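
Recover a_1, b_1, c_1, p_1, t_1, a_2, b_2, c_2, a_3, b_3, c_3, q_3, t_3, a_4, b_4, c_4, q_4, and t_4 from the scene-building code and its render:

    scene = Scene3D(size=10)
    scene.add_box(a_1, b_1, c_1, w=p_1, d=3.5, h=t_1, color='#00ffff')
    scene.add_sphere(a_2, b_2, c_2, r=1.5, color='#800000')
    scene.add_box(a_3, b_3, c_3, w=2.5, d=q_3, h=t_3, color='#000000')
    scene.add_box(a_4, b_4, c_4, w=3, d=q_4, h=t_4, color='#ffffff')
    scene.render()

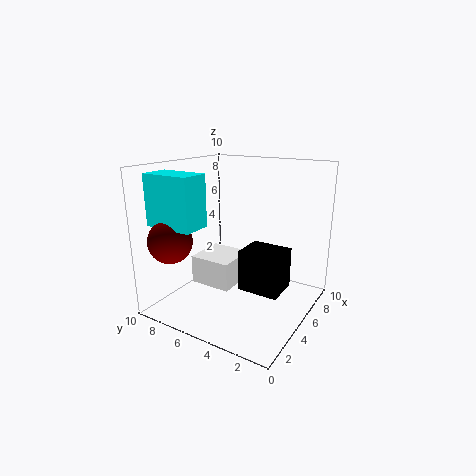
a_1 = 1.5, b_1 = 6.5, c_1 = 6, p_1 = 2, t_1 = 3.5, a_2 = 2, b_2 = 8.5, c_2 = 5, a_3 = 5, b_3 = 2, c_3 = 1, q_3 = 3, t_3 = 3, a_4 = 3.5, b_4 = 5, c_4 = 1.5, q_4 = 3, t_4 = 2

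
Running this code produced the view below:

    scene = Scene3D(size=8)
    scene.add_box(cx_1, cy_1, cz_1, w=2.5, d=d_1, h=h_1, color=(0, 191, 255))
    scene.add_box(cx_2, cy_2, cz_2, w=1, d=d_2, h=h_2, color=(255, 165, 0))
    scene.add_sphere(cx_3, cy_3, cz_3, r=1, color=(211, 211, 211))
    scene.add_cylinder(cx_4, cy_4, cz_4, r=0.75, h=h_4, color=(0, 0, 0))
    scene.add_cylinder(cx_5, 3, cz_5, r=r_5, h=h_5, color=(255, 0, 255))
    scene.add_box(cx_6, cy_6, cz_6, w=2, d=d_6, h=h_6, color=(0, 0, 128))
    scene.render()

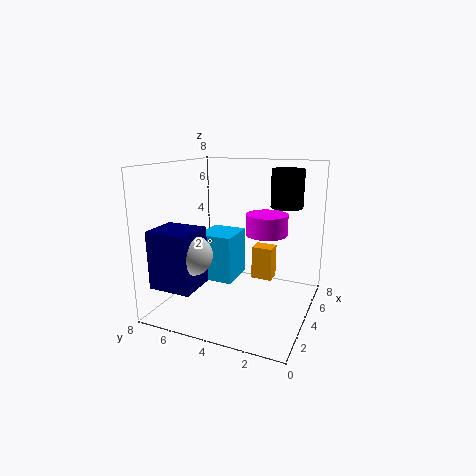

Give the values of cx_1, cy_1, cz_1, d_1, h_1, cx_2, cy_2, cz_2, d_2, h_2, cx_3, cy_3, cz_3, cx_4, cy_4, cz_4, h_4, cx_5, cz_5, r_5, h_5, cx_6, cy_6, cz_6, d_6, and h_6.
cx_1 = 5
cy_1 = 5
cz_1 = 0.5
d_1 = 2.25
h_1 = 3
cx_2 = 5.5
cy_2 = 2.5
cz_2 = 1
d_2 = 1.25
h_2 = 2
cx_3 = 1.25
cy_3 = 5.25
cz_3 = 3.75
cx_4 = 2.75
cy_4 = 1
cz_4 = 6.25
h_4 = 1.75
cx_5 = 6
cz_5 = 3.75
r_5 = 1.25
h_5 = 1.25
cx_6 = 0.25
cy_6 = 5
cz_6 = 2
d_6 = 2.25
h_6 = 3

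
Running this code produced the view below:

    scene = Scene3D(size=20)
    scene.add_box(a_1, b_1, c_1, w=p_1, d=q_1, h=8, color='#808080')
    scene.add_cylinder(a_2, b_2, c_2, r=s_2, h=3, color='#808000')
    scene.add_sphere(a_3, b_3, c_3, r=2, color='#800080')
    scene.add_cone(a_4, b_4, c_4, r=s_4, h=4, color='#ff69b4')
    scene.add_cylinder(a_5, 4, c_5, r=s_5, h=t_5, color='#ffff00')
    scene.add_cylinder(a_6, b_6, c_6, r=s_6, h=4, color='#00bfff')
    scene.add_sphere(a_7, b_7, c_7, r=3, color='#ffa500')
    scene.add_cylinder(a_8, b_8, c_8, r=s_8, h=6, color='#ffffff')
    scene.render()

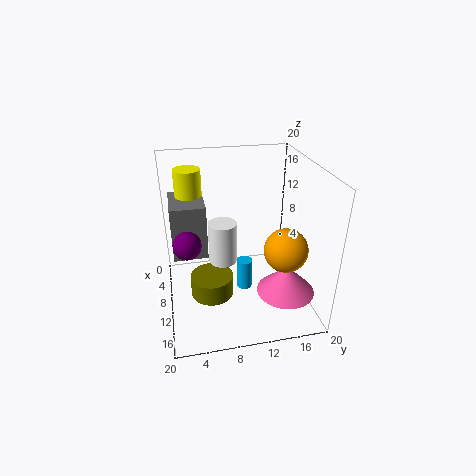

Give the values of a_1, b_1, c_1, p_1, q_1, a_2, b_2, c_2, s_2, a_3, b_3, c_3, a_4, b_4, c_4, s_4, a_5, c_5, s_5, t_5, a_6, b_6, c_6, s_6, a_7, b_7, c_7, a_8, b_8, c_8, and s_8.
a_1 = 1
b_1 = 1
c_1 = 6
p_1 = 7
q_1 = 5
a_2 = 11
b_2 = 6
c_2 = 2
s_2 = 3
a_3 = 9
b_3 = 3
c_3 = 9
a_4 = 14
b_4 = 16
c_4 = 3
s_4 = 4
a_5 = 3
c_5 = 9
s_5 = 2
t_5 = 9
a_6 = 14
b_6 = 10
c_6 = 5
s_6 = 1
a_7 = 13
b_7 = 16
c_7 = 9
a_8 = 9
b_8 = 8
c_8 = 6
s_8 = 2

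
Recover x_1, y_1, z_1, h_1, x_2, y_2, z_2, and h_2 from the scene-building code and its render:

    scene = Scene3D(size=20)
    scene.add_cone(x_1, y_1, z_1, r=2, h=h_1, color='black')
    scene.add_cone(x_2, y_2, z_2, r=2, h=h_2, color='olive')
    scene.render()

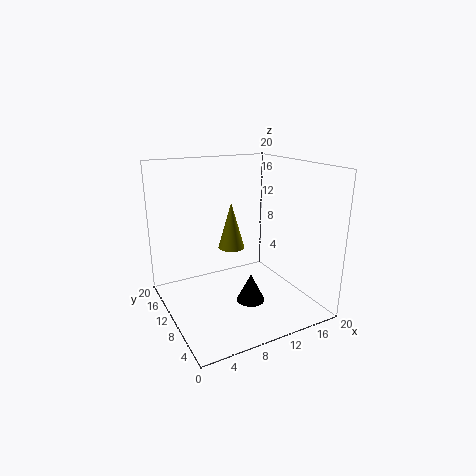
x_1 = 11; y_1 = 8; z_1 = 1; h_1 = 4; x_2 = 11; y_2 = 14; z_2 = 7; h_2 = 7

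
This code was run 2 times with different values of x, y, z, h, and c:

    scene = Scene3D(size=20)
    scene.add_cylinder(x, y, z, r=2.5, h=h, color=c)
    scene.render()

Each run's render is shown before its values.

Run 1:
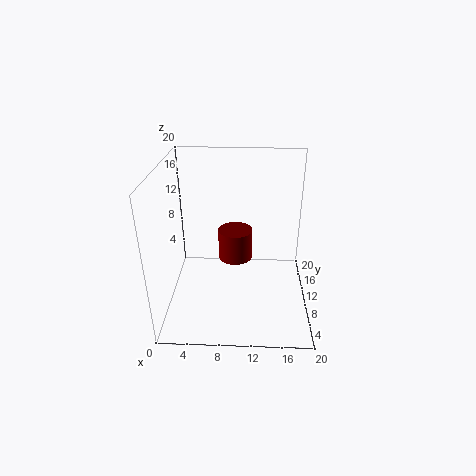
x = 9.5, y = 12.5, z = 5.5, h = 4.5, c = 'maroon'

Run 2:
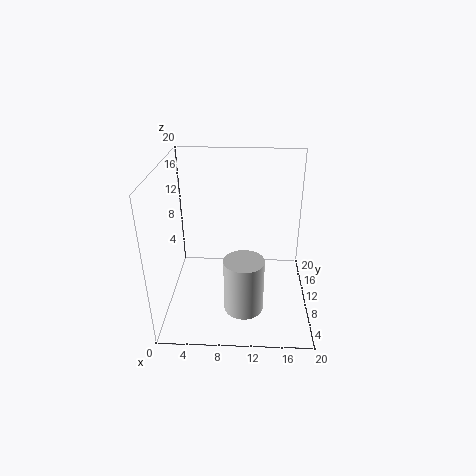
x = 11, y = 3.5, z = 3.5, h = 7, c = 'lightgray'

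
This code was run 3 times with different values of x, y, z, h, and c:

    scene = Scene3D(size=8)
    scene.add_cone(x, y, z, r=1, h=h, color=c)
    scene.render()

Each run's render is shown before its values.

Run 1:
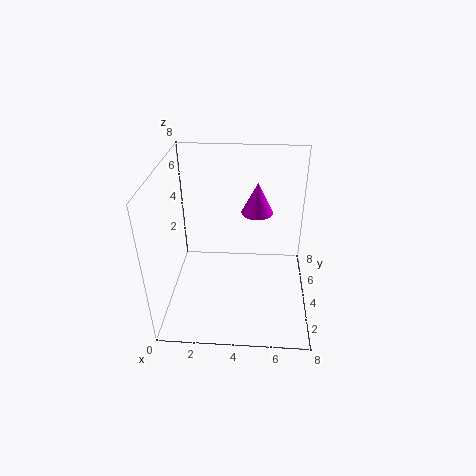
x = 5; y = 7; z = 4; h = 2; c = 'magenta'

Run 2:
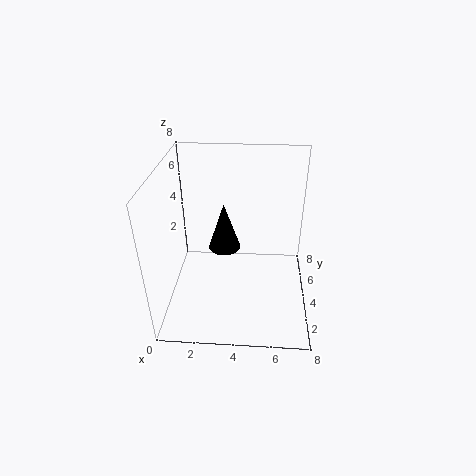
x = 3; y = 6; z = 2; h = 3; c = 'black'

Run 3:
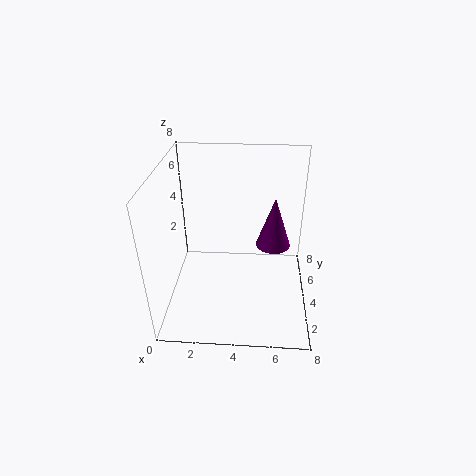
x = 6; y = 5; z = 3; h = 3; c = 'purple'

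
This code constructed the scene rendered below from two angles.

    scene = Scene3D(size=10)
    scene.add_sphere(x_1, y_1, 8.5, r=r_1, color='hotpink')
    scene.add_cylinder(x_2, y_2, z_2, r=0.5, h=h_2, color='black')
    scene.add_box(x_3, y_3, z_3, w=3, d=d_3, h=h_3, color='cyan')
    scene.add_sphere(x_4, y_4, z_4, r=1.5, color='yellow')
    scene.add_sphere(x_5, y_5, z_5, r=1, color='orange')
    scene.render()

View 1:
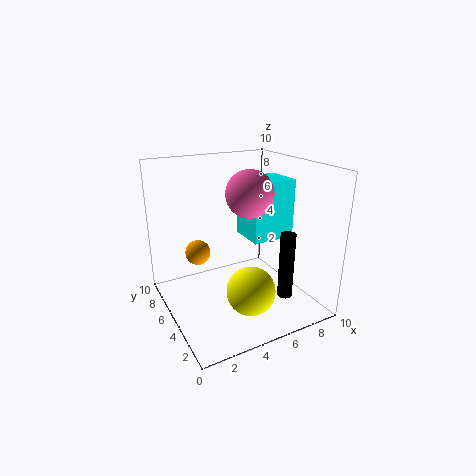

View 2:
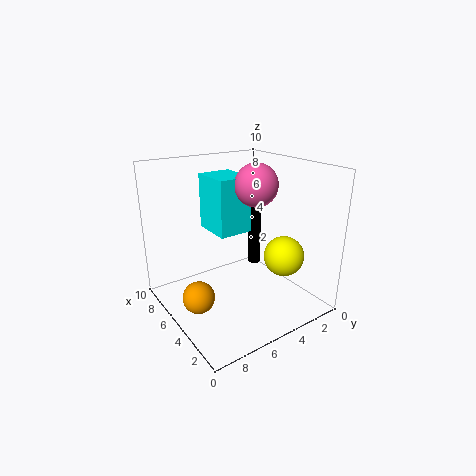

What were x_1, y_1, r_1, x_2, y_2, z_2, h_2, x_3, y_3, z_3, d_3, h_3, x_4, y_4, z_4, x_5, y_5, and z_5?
x_1 = 5, y_1 = 3.5, r_1 = 1.5, x_2 = 7, y_2 = 2, z_2 = 1.5, h_2 = 4.5, x_3 = 5.5, y_3 = 3.5, z_3 = 5, d_3 = 2.5, h_3 = 4, x_4 = 4, y_4 = 1.5, z_4 = 3, x_5 = 3.5, y_5 = 9, z_5 = 2.5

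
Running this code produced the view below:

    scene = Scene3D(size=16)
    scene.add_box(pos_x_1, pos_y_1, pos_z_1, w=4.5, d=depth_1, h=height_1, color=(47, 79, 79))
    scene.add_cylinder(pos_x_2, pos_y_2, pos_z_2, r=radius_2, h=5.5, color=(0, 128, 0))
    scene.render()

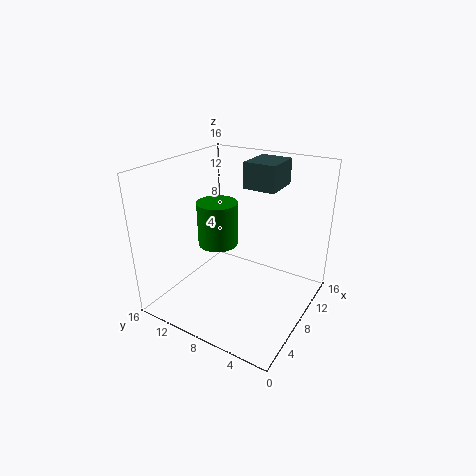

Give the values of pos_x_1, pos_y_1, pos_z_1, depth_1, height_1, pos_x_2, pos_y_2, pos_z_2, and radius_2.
pos_x_1 = 10.75
pos_y_1 = 5.25
pos_z_1 = 12.75
depth_1 = 3.75
height_1 = 3
pos_x_2 = 10.5
pos_y_2 = 12.5
pos_z_2 = 5
radius_2 = 2.5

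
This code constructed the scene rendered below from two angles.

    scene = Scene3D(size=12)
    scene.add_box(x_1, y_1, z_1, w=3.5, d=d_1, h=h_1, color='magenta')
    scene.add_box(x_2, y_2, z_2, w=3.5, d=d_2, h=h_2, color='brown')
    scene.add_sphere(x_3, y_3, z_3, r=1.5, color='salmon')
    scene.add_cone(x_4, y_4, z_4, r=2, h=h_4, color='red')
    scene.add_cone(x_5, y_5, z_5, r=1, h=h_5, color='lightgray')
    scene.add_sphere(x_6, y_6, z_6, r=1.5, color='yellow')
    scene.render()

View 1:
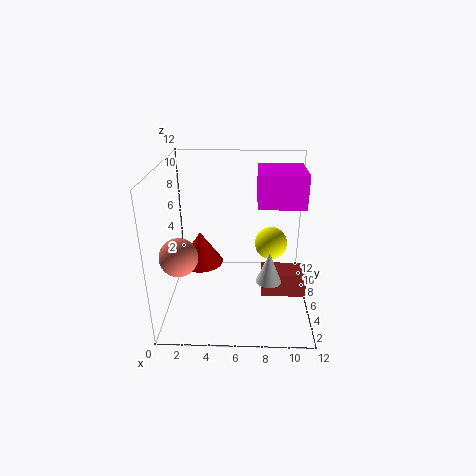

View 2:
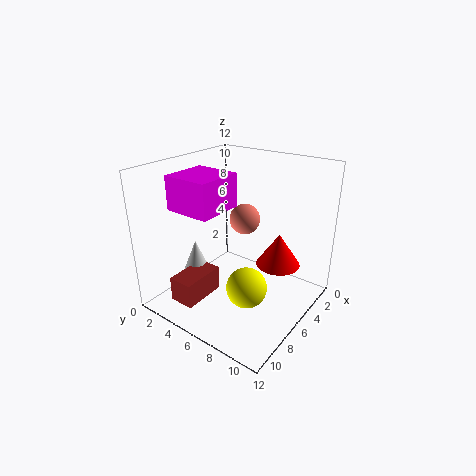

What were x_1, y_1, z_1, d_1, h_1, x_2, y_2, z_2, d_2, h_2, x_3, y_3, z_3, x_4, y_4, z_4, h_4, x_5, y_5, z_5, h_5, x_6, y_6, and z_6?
x_1 = 7.5, y_1 = 3.5, z_1 = 9.5, d_1 = 3.5, h_1 = 2.5, x_2 = 8, y_2 = 3.5, z_2 = 2, d_2 = 2, h_2 = 2, x_3 = 1.5, y_3 = 3.5, z_3 = 5.5, x_4 = 2.5, y_4 = 8, z_4 = 2.5, h_4 = 3, x_5 = 8.5, y_5 = 3.5, z_5 = 3.5, h_5 = 2.5, x_6 = 9, y_6 = 9, z_6 = 4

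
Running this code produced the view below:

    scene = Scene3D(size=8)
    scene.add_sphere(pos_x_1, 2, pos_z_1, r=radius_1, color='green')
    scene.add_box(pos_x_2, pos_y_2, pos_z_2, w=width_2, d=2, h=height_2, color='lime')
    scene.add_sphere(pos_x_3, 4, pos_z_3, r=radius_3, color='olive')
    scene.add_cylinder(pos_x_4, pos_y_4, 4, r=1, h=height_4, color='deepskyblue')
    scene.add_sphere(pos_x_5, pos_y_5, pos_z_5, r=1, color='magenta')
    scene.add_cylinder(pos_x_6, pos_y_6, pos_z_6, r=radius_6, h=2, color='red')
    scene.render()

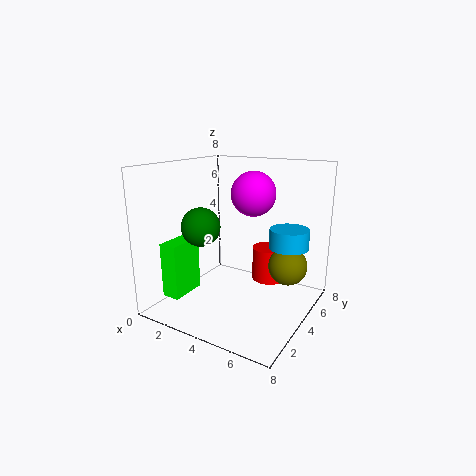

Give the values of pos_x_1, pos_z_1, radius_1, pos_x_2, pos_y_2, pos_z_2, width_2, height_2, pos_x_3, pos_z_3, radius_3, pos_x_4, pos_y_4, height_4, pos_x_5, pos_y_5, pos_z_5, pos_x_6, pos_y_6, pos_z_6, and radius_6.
pos_x_1 = 3, pos_z_1 = 5, radius_1 = 1, pos_x_2 = 1, pos_y_2 = 1, pos_z_2 = 1, width_2 = 1, height_2 = 3, pos_x_3 = 7, pos_z_3 = 3, radius_3 = 1, pos_x_4 = 7, pos_y_4 = 4, height_4 = 1, pos_x_5 = 6, pos_y_5 = 2, pos_z_5 = 7, pos_x_6 = 5, pos_y_6 = 6, pos_z_6 = 1, radius_6 = 1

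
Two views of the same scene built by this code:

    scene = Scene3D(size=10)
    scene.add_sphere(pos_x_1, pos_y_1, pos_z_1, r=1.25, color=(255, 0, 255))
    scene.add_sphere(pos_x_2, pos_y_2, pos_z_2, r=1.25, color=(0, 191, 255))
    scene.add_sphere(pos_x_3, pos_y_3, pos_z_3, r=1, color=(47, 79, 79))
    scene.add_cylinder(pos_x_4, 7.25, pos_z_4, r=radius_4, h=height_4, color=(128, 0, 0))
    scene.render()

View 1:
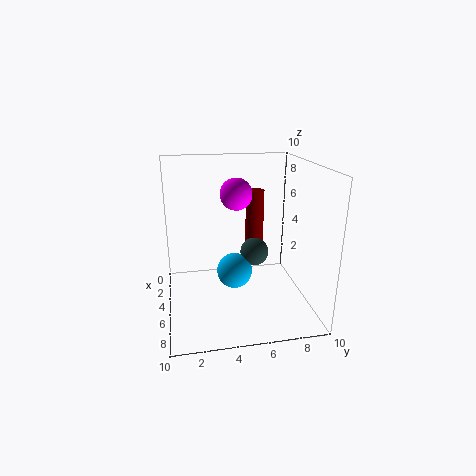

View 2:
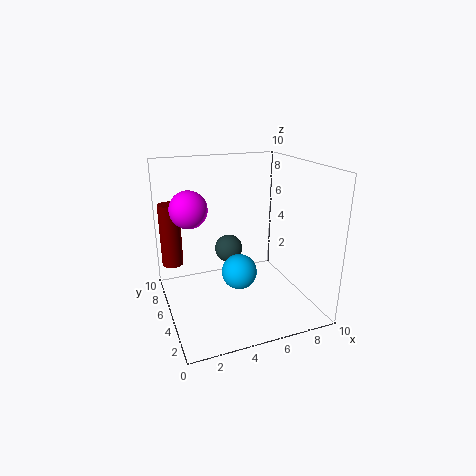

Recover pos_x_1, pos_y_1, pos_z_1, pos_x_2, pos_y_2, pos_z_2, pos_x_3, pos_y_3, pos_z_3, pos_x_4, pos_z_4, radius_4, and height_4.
pos_x_1 = 1.75; pos_y_1 = 5.5; pos_z_1 = 7.25; pos_x_2 = 5; pos_y_2 = 4.75; pos_z_2 = 2.5; pos_x_3 = 4.75; pos_y_3 = 6.25; pos_z_3 = 3.75; pos_x_4 = 0.75; pos_z_4 = 2.75; radius_4 = 0.75; height_4 = 4.5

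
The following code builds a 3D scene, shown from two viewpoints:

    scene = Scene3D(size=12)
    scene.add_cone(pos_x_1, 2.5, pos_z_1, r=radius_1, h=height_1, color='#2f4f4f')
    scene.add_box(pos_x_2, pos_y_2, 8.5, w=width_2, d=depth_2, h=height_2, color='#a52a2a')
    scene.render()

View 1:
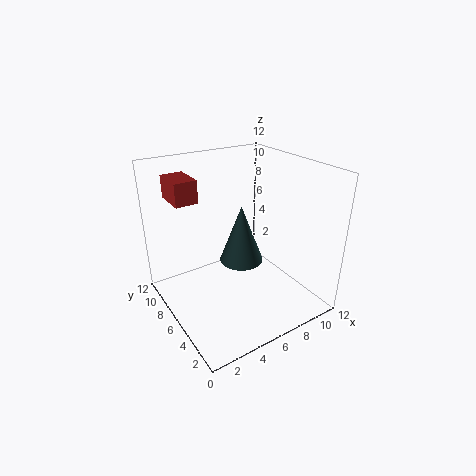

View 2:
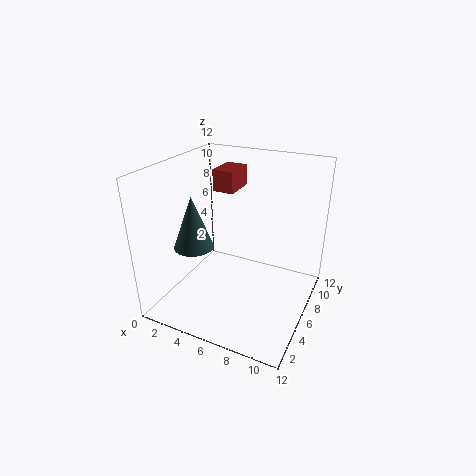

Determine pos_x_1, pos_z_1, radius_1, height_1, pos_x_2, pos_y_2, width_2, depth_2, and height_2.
pos_x_1 = 4
pos_z_1 = 6.5
radius_1 = 1.5
height_1 = 4
pos_x_2 = 2
pos_y_2 = 9
width_2 = 2
depth_2 = 3
height_2 = 2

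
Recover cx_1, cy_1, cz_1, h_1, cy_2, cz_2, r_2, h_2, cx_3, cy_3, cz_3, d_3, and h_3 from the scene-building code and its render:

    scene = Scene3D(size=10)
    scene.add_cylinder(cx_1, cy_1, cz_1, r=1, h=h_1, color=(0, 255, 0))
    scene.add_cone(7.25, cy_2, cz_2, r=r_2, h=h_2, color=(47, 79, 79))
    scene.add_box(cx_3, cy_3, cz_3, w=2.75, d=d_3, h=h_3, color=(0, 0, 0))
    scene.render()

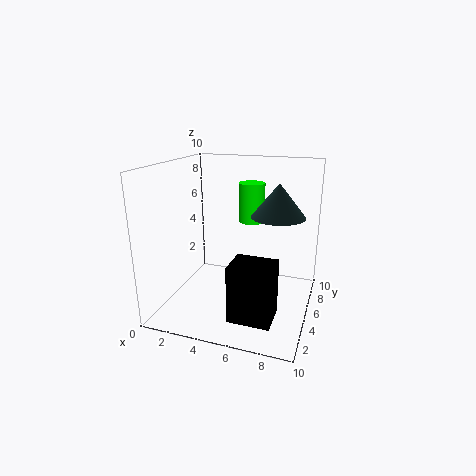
cx_1 = 5
cy_1 = 8.25
cz_1 = 5.25
h_1 = 3
cy_2 = 7.5
cz_2 = 6
r_2 = 2
h_2 = 2.5
cx_3 = 5.5
cy_3 = 1.25
cz_3 = 0.75
d_3 = 2.25
h_3 = 3.75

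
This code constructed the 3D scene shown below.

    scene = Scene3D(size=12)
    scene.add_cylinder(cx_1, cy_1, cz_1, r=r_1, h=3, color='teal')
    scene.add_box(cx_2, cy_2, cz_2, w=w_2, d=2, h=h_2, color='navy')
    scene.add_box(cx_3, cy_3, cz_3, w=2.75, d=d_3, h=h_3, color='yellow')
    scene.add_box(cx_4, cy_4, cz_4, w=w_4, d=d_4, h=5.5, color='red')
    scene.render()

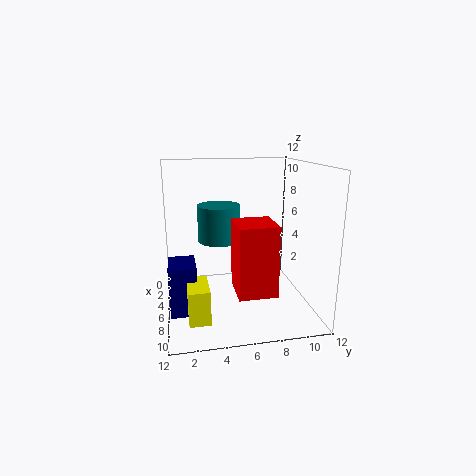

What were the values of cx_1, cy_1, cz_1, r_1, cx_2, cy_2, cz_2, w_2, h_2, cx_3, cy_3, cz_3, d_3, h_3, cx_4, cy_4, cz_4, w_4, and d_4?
cx_1 = 5.5, cy_1 = 4.5, cz_1 = 5.75, r_1 = 1.75, cx_2 = 7.25, cy_2 = 0.25, cz_2 = 1.5, w_2 = 2.75, h_2 = 3.75, cx_3 = 9, cy_3 = 1.5, cz_3 = 1.75, d_3 = 1.5, h_3 = 2.5, cx_4 = 7, cy_4 = 5.25, cz_4 = 2.5, w_4 = 3.25, d_4 = 3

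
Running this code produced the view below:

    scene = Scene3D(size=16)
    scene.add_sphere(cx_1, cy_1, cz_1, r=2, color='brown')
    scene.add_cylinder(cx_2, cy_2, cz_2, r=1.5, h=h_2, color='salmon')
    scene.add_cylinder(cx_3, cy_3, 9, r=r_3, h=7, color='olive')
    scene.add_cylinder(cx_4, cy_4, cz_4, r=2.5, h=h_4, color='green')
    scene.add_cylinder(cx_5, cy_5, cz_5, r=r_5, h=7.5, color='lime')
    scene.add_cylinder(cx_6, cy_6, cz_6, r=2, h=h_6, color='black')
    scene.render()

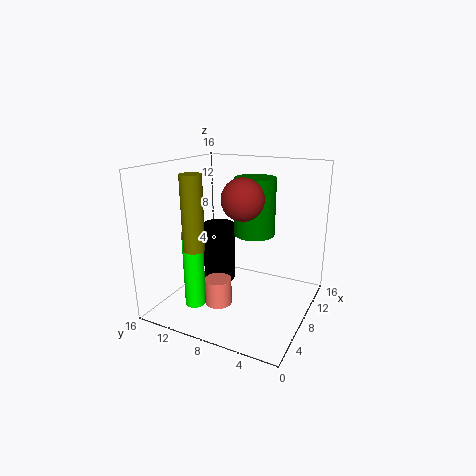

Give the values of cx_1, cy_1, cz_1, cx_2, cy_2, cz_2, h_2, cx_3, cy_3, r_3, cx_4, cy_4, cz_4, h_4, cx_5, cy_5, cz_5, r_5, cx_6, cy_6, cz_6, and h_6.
cx_1 = 4
cy_1 = 5.5
cz_1 = 13.5
cx_2 = 6
cy_2 = 9.5
cz_2 = 0.5
h_2 = 3
cx_3 = 1
cy_3 = 9
r_3 = 1
cx_4 = 12.5
cy_4 = 8
cz_4 = 7
h_4 = 7
cx_5 = 1.5
cy_5 = 9.5
cz_5 = 3
r_5 = 1
cx_6 = 11.5
cy_6 = 12.5
cz_6 = 0.5
h_6 = 7.5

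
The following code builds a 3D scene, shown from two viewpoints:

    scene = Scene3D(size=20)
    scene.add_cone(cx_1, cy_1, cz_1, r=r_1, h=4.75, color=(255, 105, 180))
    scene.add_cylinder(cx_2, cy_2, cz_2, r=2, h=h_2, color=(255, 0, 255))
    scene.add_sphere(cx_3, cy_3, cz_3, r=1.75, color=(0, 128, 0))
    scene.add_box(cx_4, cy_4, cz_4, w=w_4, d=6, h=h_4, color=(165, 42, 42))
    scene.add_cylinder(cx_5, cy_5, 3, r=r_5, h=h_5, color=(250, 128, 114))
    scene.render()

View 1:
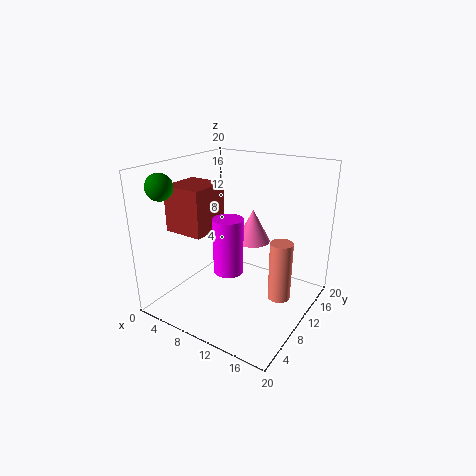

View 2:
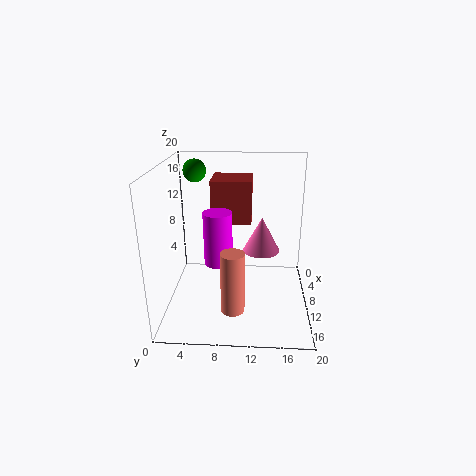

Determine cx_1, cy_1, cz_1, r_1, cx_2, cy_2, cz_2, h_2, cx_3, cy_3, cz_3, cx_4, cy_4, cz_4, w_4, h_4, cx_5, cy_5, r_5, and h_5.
cx_1 = 10.5
cy_1 = 13.25
cz_1 = 8.5
r_1 = 2.5
cx_2 = 10.25
cy_2 = 7.25
cz_2 = 6.25
h_2 = 7.5
cx_3 = 3
cy_3 = 3
cz_3 = 17.75
cx_4 = 0.75
cy_4 = 5.75
cz_4 = 10.5
w_4 = 5.75
h_4 = 6.5
cx_5 = 16.75
cy_5 = 9.75
r_5 = 1.5
h_5 = 8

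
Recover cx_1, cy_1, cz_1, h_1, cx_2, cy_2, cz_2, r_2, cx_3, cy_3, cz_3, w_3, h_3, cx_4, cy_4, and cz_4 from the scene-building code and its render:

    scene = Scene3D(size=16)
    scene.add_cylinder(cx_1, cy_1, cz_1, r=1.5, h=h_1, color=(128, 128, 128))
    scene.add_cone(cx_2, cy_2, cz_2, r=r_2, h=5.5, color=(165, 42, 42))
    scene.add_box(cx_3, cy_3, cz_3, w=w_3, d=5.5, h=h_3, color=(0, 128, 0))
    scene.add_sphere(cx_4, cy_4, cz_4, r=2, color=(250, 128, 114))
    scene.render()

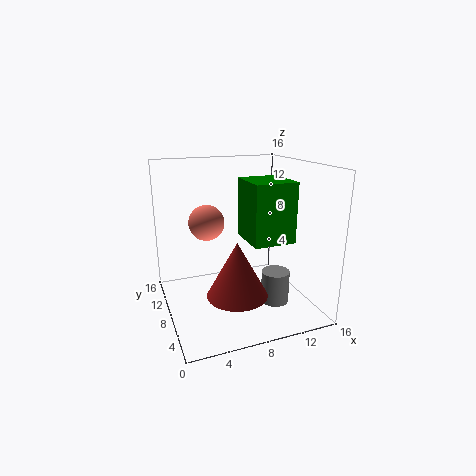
cx_1 = 11
cy_1 = 4.5
cz_1 = 1.5
h_1 = 3.5
cx_2 = 6
cy_2 = 3
cz_2 = 4
r_2 = 3
cx_3 = 9.5
cy_3 = 6.5
cz_3 = 7
w_3 = 5
h_3 = 7
cx_4 = 5
cy_4 = 10
cz_4 = 9.5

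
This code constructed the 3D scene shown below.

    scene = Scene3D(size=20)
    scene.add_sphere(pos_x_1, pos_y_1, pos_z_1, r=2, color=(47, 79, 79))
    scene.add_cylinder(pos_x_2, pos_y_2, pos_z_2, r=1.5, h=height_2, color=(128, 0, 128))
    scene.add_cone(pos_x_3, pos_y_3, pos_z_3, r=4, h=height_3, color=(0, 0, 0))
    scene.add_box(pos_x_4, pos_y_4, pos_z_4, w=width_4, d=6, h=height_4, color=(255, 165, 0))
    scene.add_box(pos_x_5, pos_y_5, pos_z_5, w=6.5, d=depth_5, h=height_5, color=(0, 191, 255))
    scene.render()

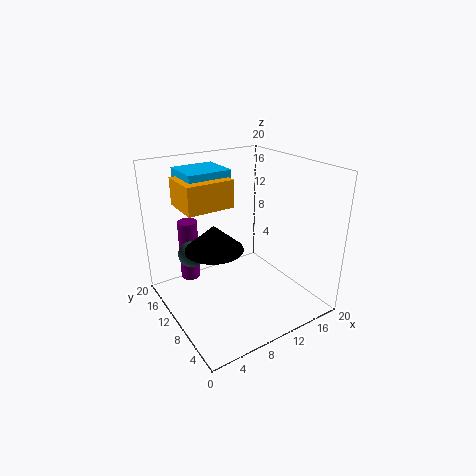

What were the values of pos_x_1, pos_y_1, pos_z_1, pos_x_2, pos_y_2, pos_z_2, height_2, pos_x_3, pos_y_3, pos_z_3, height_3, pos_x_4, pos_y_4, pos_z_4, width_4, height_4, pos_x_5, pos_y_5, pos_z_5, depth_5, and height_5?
pos_x_1 = 5.5, pos_y_1 = 16, pos_z_1 = 6, pos_x_2 = 6, pos_y_2 = 18, pos_z_2 = 1, height_2 = 9.5, pos_x_3 = 6.5, pos_y_3 = 10.5, pos_z_3 = 9, height_3 = 3.5, pos_x_4 = 4, pos_y_4 = 12.5, pos_z_4 = 13.5, width_4 = 7, height_4 = 4, pos_x_5 = 5, pos_y_5 = 14, pos_z_5 = 14, depth_5 = 6, height_5 = 4.5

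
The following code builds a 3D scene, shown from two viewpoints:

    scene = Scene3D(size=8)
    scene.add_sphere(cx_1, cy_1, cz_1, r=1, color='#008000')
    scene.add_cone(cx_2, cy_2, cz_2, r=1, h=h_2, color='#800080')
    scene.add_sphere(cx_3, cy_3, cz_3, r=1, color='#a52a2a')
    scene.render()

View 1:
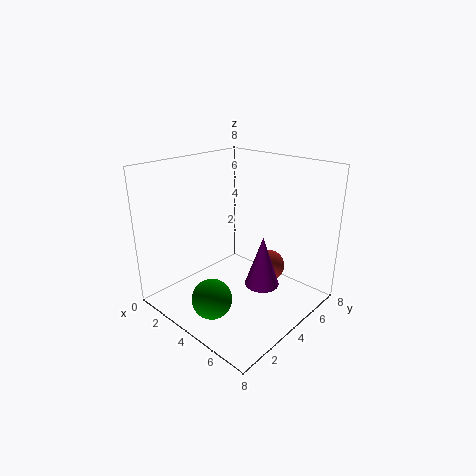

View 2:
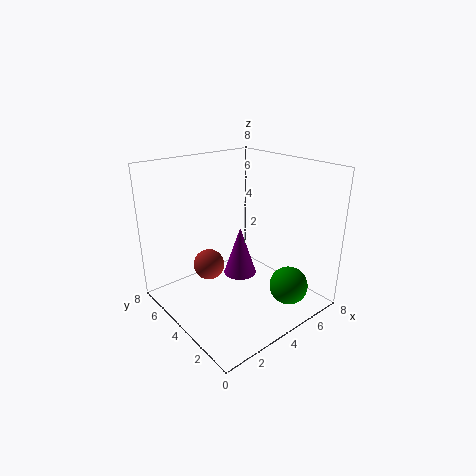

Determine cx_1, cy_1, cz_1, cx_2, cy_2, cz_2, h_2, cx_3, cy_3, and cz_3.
cx_1 = 5; cy_1 = 1; cz_1 = 2; cx_2 = 5; cy_2 = 5; cz_2 = 1; h_2 = 3; cx_3 = 4; cy_3 = 7; cz_3 = 1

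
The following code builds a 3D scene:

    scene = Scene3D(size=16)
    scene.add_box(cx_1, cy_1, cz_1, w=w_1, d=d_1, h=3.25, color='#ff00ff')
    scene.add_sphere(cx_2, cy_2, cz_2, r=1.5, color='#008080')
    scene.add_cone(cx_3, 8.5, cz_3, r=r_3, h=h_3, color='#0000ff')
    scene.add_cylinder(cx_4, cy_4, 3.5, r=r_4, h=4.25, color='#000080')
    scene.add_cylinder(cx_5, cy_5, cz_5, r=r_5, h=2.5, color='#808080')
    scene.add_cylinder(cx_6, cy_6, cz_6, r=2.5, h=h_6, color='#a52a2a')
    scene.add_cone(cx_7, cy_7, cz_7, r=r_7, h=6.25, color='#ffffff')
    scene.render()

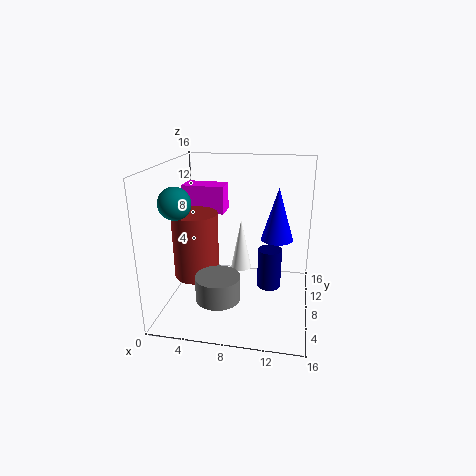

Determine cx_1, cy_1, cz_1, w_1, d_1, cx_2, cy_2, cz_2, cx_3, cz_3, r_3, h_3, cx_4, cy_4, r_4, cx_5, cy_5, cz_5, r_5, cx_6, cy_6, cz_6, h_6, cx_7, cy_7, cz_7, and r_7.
cx_1 = 0.75; cy_1 = 10.5; cz_1 = 9.75; w_1 = 5; d_1 = 2.75; cx_2 = 3.5; cy_2 = 1.75; cz_2 = 13.5; cx_3 = 12.25; cz_3 = 8; r_3 = 1.75; h_3 = 5.75; cx_4 = 11.75; cy_4 = 6.25; r_4 = 1.25; cx_5 = 7; cy_5 = 2.75; cz_5 = 3.5; r_5 = 2.25; cx_6 = 3.5; cy_6 = 6.75; cz_6 = 3.75; h_6 = 7.25; cx_7 = 7.75; cy_7 = 11.25; cz_7 = 2.75; r_7 = 1.25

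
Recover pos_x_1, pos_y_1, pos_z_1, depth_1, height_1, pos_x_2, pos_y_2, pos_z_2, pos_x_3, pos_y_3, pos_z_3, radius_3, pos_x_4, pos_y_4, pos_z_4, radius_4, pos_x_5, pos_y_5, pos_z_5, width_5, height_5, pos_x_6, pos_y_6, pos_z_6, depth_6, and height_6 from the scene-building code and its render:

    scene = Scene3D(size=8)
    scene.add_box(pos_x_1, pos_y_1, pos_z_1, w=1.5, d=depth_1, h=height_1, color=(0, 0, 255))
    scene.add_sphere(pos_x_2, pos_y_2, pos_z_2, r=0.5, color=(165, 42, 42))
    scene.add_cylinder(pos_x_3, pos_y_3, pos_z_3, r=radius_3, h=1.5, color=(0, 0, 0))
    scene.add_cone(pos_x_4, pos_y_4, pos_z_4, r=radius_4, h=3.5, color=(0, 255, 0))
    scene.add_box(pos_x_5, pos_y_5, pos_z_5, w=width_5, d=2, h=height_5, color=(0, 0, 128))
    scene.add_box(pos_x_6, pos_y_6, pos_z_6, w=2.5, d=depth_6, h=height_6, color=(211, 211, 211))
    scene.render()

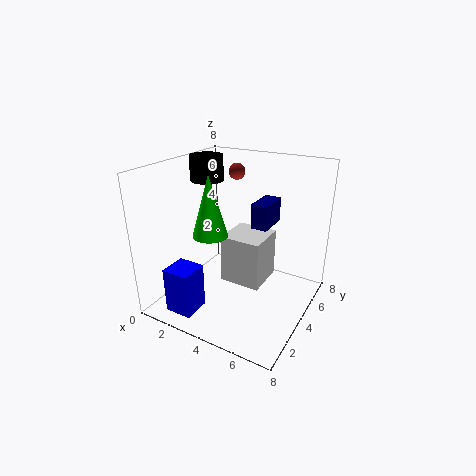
pos_x_1 = 1.5; pos_y_1 = 0.5; pos_z_1 = 0.5; depth_1 = 1.5; height_1 = 2.5; pos_x_2 = 2.5; pos_y_2 = 6.5; pos_z_2 = 7; pos_x_3 = 1; pos_y_3 = 5.5; pos_z_3 = 6.5; radius_3 = 1; pos_x_4 = 2.5; pos_y_4 = 3.5; pos_z_4 = 4; radius_4 = 1; pos_x_5 = 4; pos_y_5 = 5.5; pos_z_5 = 4; width_5 = 1; height_5 = 1.5; pos_x_6 = 2.5; pos_y_6 = 4.5; pos_z_6 = 0.5; depth_6 = 2.5; height_6 = 3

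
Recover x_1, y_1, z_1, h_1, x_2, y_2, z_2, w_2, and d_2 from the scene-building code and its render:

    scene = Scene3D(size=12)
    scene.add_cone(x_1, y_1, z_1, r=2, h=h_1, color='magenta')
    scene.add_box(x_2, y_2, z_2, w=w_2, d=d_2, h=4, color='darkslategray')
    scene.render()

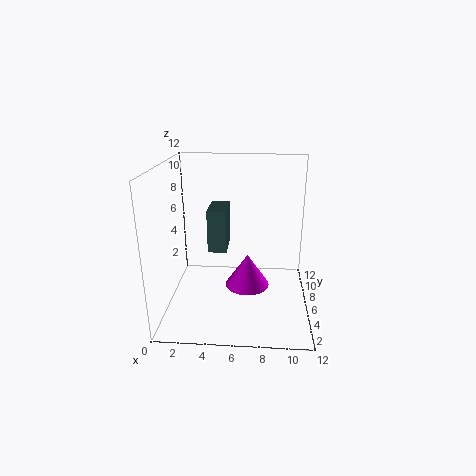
x_1 = 6.75; y_1 = 7.5; z_1 = 0.75; h_1 = 3; x_2 = 3; y_2 = 8.25; z_2 = 3.5; w_2 = 1.75; d_2 = 3.5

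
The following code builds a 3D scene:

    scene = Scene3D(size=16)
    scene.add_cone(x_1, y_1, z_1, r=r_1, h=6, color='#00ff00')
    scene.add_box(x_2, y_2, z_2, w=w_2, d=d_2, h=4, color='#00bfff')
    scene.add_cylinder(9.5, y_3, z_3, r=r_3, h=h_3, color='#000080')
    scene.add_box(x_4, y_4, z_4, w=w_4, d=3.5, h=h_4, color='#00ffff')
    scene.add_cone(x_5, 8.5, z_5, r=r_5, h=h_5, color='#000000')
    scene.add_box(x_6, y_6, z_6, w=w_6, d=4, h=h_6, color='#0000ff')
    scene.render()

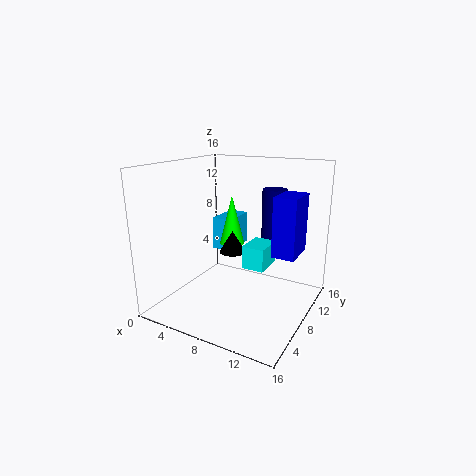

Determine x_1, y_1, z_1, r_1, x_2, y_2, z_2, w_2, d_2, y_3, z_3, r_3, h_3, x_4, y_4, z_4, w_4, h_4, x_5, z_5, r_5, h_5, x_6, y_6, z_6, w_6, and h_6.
x_1 = 5.5, y_1 = 11, z_1 = 6, r_1 = 1.5, x_2 = 3, y_2 = 10.5, z_2 = 5, w_2 = 2.5, d_2 = 4.5, y_3 = 14.5, z_3 = 5.5, r_3 = 1.5, h_3 = 7, x_4 = 9, y_4 = 7, z_4 = 5, w_4 = 2.5, h_4 = 2.5, x_5 = 7, z_5 = 6, r_5 = 1.5, h_5 = 2.5, x_6 = 12, y_6 = 8, z_6 = 6.5, w_6 = 2.5, h_6 = 6.5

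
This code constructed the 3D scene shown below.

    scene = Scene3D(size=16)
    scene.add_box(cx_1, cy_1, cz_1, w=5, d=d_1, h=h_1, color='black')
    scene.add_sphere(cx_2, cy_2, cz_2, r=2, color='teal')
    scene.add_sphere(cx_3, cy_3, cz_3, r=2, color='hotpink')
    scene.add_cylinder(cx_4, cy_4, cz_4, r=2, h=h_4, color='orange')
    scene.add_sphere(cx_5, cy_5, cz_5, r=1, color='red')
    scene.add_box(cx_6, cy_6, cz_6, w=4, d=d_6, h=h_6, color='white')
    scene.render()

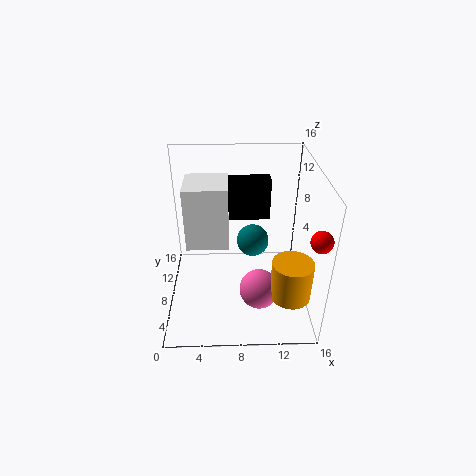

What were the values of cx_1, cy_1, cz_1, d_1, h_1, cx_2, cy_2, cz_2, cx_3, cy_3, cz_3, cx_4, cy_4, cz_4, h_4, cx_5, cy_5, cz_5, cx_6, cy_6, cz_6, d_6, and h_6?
cx_1 = 7; cy_1 = 12; cz_1 = 8; d_1 = 2; h_1 = 5; cx_2 = 10; cy_2 = 12; cz_2 = 5; cx_3 = 10; cy_3 = 3; cz_3 = 5; cx_4 = 13; cy_4 = 2; cz_4 = 5; h_4 = 4; cx_5 = 15; cy_5 = 1; cz_5 = 12; cx_6 = 3; cy_6 = 3; cz_6 = 10; d_6 = 4; h_6 = 6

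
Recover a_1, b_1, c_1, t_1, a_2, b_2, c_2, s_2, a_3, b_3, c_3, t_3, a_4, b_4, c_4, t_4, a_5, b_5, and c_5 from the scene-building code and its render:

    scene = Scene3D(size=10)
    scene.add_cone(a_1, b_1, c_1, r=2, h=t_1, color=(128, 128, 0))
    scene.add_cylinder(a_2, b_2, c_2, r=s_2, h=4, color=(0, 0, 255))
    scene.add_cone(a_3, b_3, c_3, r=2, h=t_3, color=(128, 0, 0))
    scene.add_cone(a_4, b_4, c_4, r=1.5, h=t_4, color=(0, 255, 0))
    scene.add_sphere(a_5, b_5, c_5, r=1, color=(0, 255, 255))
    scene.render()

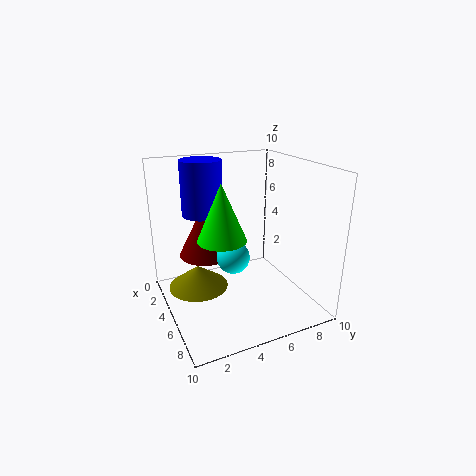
a_1 = 5
b_1 = 2
c_1 = 2
t_1 = 1.5
a_2 = 2
b_2 = 3.5
c_2 = 6
s_2 = 1.5
a_3 = 2.5
b_3 = 3.5
c_3 = 3
t_3 = 4
a_4 = 7
b_4 = 3
c_4 = 6
t_4 = 3.5
a_5 = 7.5
b_5 = 3.5
c_5 = 5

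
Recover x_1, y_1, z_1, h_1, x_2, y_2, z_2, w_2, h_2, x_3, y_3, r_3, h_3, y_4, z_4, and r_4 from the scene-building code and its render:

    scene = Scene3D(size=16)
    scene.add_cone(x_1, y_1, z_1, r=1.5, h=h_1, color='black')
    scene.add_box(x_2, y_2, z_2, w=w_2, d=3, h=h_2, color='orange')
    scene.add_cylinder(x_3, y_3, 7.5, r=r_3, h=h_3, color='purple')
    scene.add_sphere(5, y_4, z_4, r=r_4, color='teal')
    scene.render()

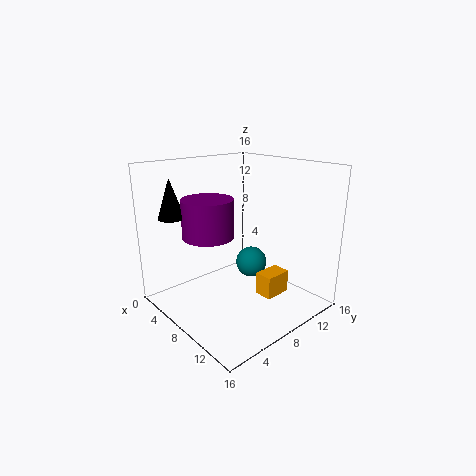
x_1 = 2.5
y_1 = 3
z_1 = 10
h_1 = 4.5
x_2 = 10.5
y_2 = 8.5
z_2 = 2
w_2 = 2
h_2 = 2.5
x_3 = 4.5
y_3 = 6.5
r_3 = 3
h_3 = 4.5
y_4 = 13
z_4 = 2.5
r_4 = 2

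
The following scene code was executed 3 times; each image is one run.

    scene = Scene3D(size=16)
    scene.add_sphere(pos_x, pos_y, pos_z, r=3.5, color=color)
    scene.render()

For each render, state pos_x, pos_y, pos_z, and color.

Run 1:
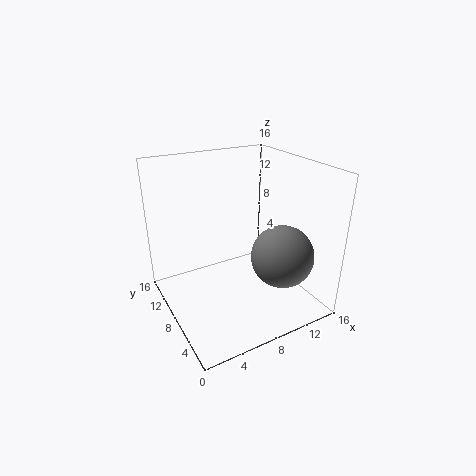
pos_x = 12
pos_y = 5
pos_z = 6
color = 'gray'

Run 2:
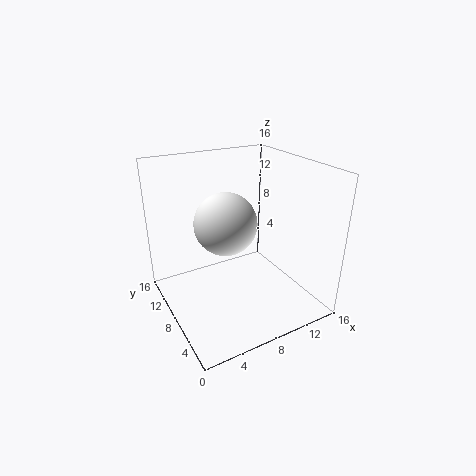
pos_x = 7
pos_y = 9
pos_z = 9.5
color = 'white'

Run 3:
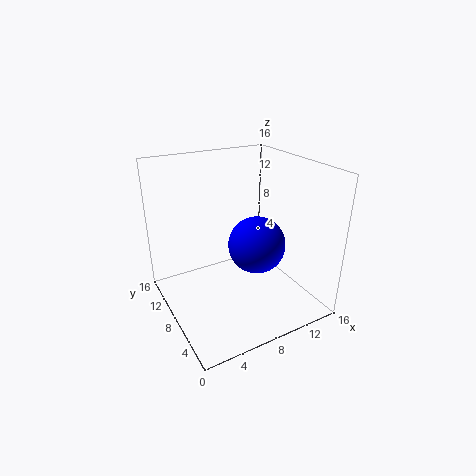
pos_x = 11.5
pos_y = 9.5
pos_z = 5.5
color = 'blue'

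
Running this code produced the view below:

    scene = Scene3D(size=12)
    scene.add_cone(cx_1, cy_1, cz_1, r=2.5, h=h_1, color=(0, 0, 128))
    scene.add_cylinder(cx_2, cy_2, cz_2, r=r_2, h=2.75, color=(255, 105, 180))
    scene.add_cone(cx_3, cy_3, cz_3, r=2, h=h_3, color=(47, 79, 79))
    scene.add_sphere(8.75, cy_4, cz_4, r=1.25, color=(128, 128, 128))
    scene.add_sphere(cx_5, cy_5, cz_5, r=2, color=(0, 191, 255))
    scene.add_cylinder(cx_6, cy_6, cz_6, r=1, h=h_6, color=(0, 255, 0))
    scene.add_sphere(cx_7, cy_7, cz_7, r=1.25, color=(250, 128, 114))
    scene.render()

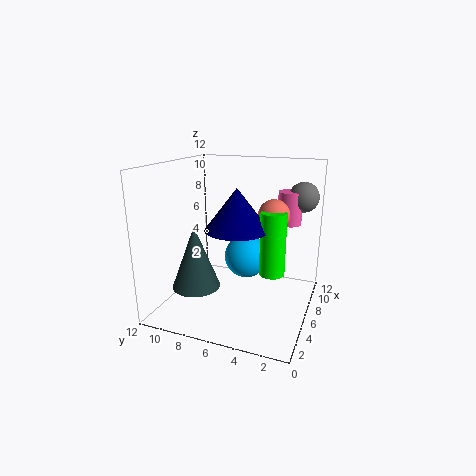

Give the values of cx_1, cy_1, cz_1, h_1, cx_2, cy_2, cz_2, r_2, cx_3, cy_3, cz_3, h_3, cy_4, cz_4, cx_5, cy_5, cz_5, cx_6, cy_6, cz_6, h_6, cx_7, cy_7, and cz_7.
cx_1 = 4.5; cy_1 = 5.5; cz_1 = 7.25; h_1 = 3.25; cx_2 = 8.25; cy_2 = 2.25; cz_2 = 7; r_2 = 1; cx_3 = 4; cy_3 = 9; cz_3 = 2; h_3 = 5.25; cy_4 = 1.25; cz_4 = 9.25; cx_5 = 8.75; cy_5 = 6.25; cz_5 = 3.25; cx_6 = 5; cy_6 = 2.75; cz_6 = 3.75; h_6 = 5; cx_7 = 6; cy_7 = 3; cz_7 = 8.25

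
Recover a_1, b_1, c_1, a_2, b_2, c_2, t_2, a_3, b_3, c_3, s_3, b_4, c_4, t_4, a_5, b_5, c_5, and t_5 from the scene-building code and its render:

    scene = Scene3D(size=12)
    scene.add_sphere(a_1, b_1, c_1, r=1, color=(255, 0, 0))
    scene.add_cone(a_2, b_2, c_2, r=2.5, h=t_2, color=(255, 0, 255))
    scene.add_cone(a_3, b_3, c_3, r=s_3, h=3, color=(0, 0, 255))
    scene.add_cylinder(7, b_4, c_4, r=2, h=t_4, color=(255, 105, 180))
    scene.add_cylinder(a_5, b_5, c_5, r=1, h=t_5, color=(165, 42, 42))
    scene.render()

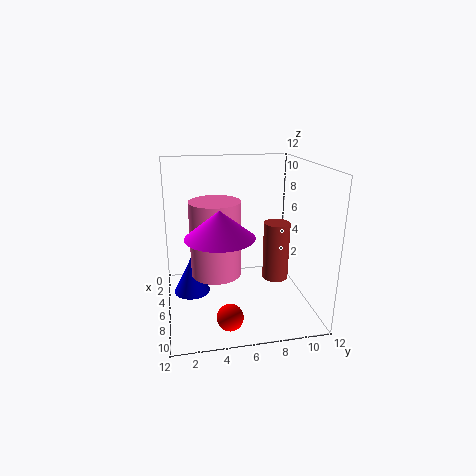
a_1 = 10.5; b_1 = 4.5; c_1 = 1.5; a_2 = 9.5; b_2 = 4; c_2 = 7.5; t_2 = 2; a_3 = 6; b_3 = 2; c_3 = 1.5; s_3 = 1.5; b_4 = 4; c_4 = 3.5; t_4 = 6; a_5 = 8.5; b_5 = 8.5; c_5 = 3.5; t_5 = 4.5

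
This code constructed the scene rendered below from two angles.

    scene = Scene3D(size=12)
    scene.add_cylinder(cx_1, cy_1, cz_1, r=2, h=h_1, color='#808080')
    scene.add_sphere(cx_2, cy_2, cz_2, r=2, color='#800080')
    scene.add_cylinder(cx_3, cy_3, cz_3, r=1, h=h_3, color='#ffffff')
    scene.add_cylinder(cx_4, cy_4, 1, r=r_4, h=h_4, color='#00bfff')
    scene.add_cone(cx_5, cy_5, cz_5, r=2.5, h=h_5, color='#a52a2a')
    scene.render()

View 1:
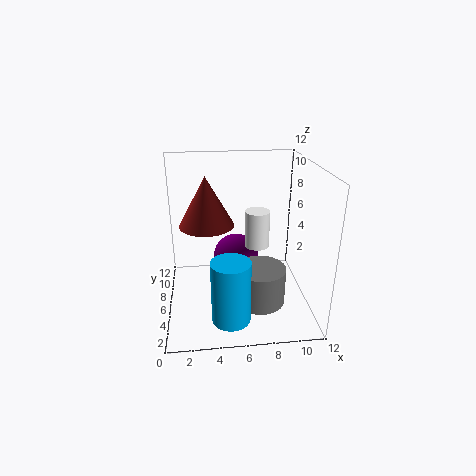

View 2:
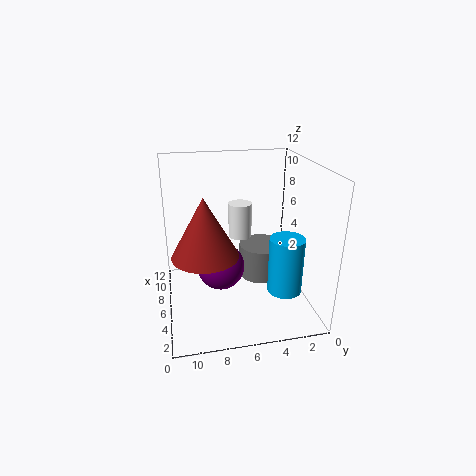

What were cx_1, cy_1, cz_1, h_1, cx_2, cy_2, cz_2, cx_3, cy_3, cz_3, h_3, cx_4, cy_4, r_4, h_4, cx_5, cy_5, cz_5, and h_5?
cx_1 = 7.5
cy_1 = 3.5
cz_1 = 1.5
h_1 = 3
cx_2 = 6
cy_2 = 7.5
cz_2 = 3.5
cx_3 = 7.5
cy_3 = 5.5
cz_3 = 5.5
h_3 = 3
cx_4 = 5
cy_4 = 2
r_4 = 1.5
h_4 = 5
cx_5 = 3.5
cy_5 = 9
cz_5 = 6
h_5 = 4.5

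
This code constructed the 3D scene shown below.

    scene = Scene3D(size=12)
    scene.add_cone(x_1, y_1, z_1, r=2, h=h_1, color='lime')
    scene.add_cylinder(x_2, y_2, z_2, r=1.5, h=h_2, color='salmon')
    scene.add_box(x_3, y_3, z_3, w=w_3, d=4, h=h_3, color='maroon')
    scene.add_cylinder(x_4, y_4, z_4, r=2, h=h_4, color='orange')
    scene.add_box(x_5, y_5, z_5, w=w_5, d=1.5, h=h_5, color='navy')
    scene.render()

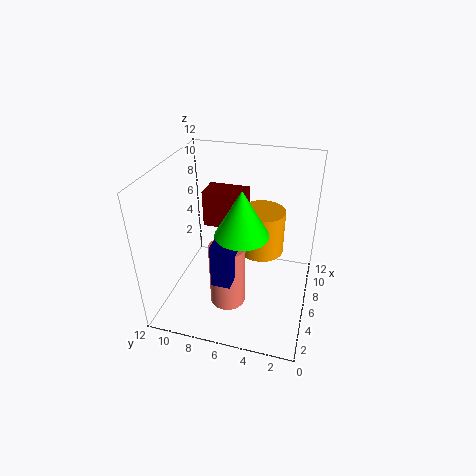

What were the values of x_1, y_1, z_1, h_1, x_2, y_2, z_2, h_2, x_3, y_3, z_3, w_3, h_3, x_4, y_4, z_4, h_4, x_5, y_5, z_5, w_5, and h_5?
x_1 = 3.5
y_1 = 5
z_1 = 8
h_1 = 3.5
x_2 = 4.5
y_2 = 6.5
z_2 = 0.5
h_2 = 5.5
x_3 = 9.5
y_3 = 6.5
z_3 = 4.5
w_3 = 2.5
h_3 = 3.5
x_4 = 8.5
y_4 = 4.5
z_4 = 3.5
h_4 = 4
x_5 = 2
y_5 = 5.5
z_5 = 4
w_5 = 3
h_5 = 3.5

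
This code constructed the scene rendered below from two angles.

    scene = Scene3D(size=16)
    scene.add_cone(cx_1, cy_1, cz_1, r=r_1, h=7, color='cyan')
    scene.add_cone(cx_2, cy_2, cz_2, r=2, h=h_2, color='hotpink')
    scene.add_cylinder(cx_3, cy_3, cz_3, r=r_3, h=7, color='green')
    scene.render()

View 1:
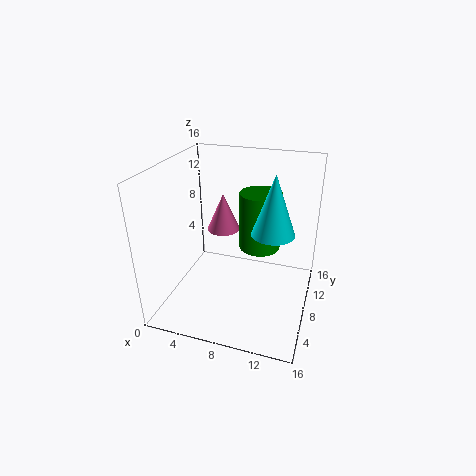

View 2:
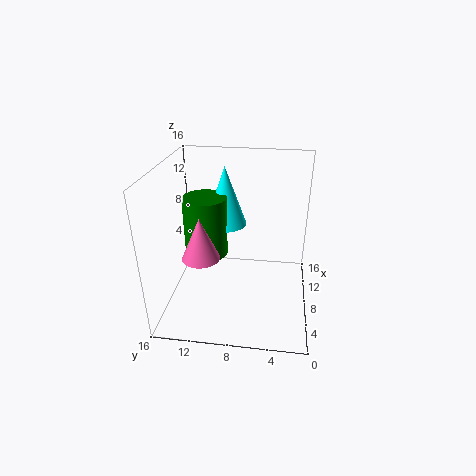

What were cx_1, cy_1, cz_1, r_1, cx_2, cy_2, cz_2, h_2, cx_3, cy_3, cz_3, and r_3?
cx_1 = 11.5; cy_1 = 10; cz_1 = 8; r_1 = 2.5; cx_2 = 5; cy_2 = 11.5; cz_2 = 7; h_2 = 4.5; cx_3 = 9.5; cy_3 = 12; cz_3 = 5; r_3 = 2.5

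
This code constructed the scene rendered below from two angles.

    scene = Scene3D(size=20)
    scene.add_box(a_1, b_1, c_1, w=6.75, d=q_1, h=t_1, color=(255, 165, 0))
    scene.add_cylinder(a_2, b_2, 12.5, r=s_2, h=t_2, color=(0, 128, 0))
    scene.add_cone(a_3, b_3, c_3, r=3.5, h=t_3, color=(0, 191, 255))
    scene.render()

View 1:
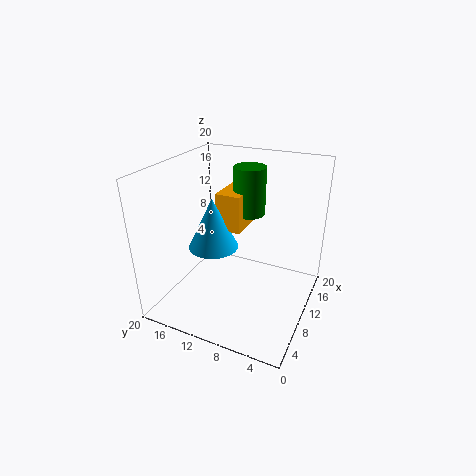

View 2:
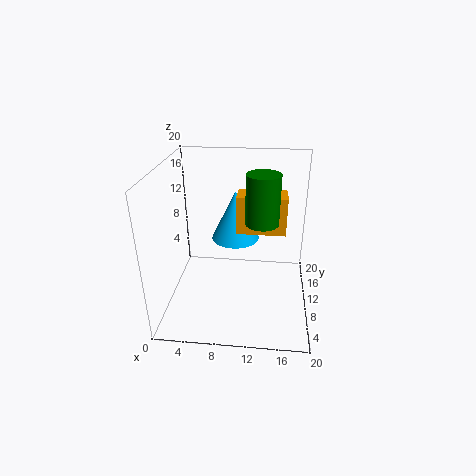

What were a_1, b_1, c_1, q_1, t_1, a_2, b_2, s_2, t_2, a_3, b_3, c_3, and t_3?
a_1 = 9.75; b_1 = 9.75; c_1 = 10.75; q_1 = 3.5; t_1 = 5.25; a_2 = 13.25; b_2 = 9.75; s_2 = 2.25; t_2 = 6.75; a_3 = 9.25; b_3 = 13.5; c_3 = 8.25; t_3 = 7.25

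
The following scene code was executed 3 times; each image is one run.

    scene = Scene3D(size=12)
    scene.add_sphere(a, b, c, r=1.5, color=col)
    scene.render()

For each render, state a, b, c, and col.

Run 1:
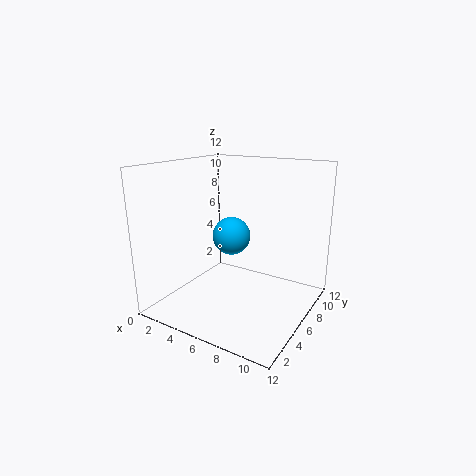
a = 6
b = 5
c = 6.5
col = 'deepskyblue'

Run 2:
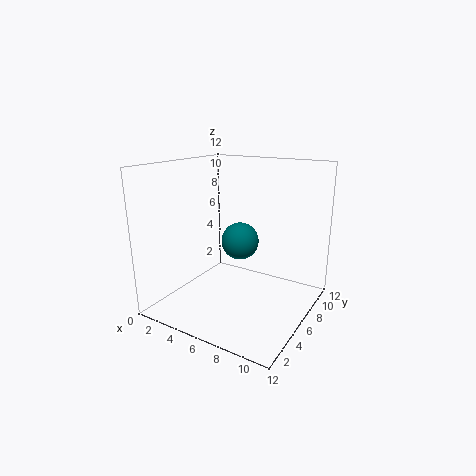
a = 6.5
b = 5.5
c = 6
col = 'teal'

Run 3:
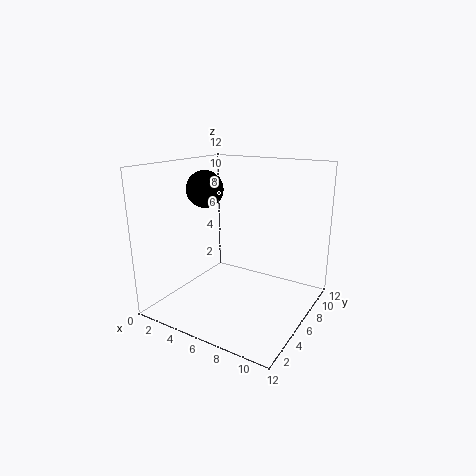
a = 3.5
b = 5
c = 10
col = 'black'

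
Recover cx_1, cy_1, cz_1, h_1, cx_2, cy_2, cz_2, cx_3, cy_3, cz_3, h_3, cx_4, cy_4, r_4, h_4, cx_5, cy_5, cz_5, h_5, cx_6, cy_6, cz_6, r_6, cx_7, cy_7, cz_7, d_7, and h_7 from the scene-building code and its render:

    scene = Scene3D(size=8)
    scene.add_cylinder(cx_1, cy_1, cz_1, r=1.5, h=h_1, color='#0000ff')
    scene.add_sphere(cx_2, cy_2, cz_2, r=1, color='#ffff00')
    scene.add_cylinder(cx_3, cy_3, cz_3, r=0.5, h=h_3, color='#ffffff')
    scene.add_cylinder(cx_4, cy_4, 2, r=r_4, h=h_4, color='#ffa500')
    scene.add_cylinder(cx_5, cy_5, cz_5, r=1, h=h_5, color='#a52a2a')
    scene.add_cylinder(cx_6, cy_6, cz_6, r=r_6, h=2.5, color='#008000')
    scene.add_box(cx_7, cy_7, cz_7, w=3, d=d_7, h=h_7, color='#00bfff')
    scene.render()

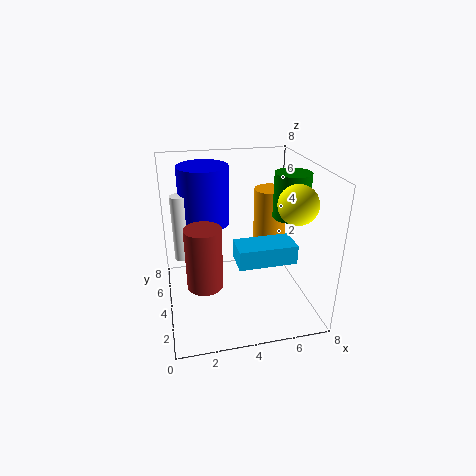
cx_1 = 2.5, cy_1 = 6.5, cz_1 = 4, h_1 = 3.5, cx_2 = 6.5, cy_2 = 2, cz_2 = 6.5, cx_3 = 1, cy_3 = 6, cz_3 = 2, h_3 = 4, cx_4 = 6.5, cy_4 = 6, r_4 = 1, h_4 = 4, cx_5 = 2, cy_5 = 3.5, cz_5 = 1.5, h_5 = 3.5, cx_6 = 7, cy_6 = 4, cz_6 = 5, r_6 = 1, cx_7 = 3.5, cy_7 = 1.5, cz_7 = 3.5, d_7 = 1.5, h_7 = 1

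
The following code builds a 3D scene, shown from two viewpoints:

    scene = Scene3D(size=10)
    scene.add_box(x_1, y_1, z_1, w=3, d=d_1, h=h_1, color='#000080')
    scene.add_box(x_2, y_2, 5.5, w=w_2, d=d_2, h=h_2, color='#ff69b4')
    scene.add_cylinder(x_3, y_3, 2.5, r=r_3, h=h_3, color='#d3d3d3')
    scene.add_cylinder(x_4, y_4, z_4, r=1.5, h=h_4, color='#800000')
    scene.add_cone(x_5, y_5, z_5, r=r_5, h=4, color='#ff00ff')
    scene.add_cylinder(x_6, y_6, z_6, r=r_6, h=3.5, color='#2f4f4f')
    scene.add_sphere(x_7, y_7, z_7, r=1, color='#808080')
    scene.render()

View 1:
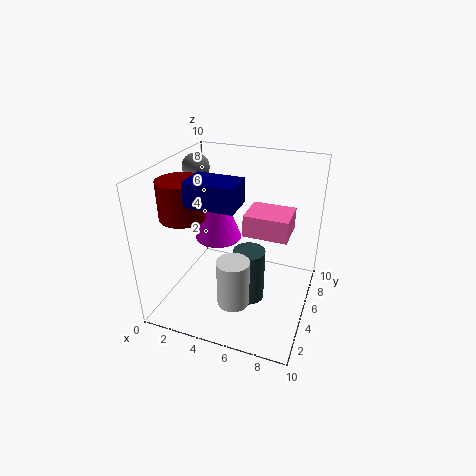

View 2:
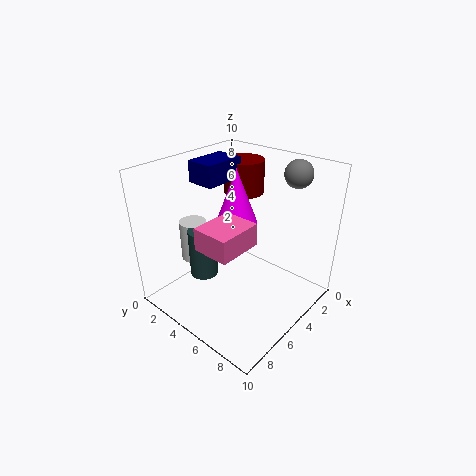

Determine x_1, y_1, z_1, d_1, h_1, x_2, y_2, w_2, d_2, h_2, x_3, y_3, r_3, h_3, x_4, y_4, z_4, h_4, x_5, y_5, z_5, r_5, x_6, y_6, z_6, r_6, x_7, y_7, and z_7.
x_1 = 3; y_1 = 1.5; z_1 = 8.5; d_1 = 2; h_1 = 1.5; x_2 = 5.5; y_2 = 4.5; w_2 = 3; d_2 = 2.5; h_2 = 1.5; x_3 = 6; y_3 = 1.5; r_3 = 1; h_3 = 3; x_4 = 2; y_4 = 3; z_4 = 7; h_4 = 2.5; x_5 = 4; y_5 = 4; z_5 = 5.5; r_5 = 1.5; x_6 = 6.5; y_6 = 3; z_6 = 2; r_6 = 1; x_7 = 1; y_7 = 7; z_7 = 9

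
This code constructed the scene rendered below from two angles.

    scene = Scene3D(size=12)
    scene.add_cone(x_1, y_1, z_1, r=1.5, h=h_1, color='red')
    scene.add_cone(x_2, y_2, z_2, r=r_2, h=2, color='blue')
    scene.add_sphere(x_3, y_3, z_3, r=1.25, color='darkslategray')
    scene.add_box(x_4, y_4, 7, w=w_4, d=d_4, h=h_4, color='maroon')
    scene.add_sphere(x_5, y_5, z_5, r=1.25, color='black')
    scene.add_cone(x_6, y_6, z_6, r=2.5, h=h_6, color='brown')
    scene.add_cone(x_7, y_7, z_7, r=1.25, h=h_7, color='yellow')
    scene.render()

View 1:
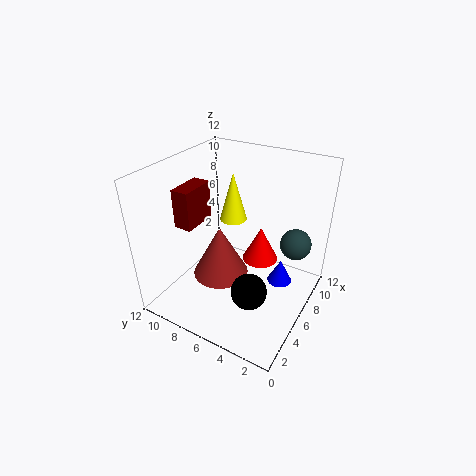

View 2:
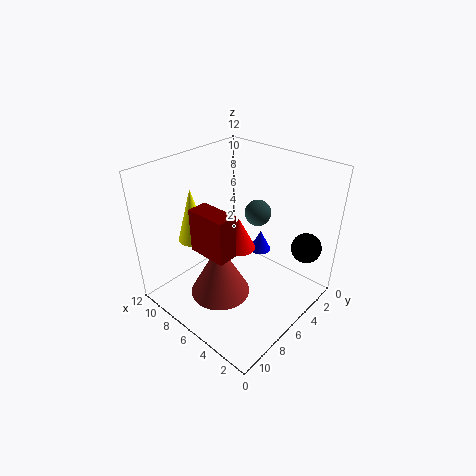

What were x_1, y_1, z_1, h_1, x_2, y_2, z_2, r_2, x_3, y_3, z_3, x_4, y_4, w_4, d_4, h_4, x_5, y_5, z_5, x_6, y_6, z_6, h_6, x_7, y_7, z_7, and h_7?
x_1 = 7.25, y_1 = 4.5, z_1 = 3.75, h_1 = 3, x_2 = 6.5, y_2 = 2.25, z_2 = 2.75, r_2 = 1, x_3 = 7.5, y_3 = 1.5, z_3 = 6, x_4 = 3.5, y_4 = 9, w_4 = 3, d_4 = 1.5, h_4 = 3.25, x_5 = 1.5, y_5 = 2.5, z_5 = 5.25, x_6 = 6.25, y_6 = 8, z_6 = 1.5, h_6 = 4.75, x_7 = 9, y_7 = 8.25, z_7 = 5.75, h_7 = 4.5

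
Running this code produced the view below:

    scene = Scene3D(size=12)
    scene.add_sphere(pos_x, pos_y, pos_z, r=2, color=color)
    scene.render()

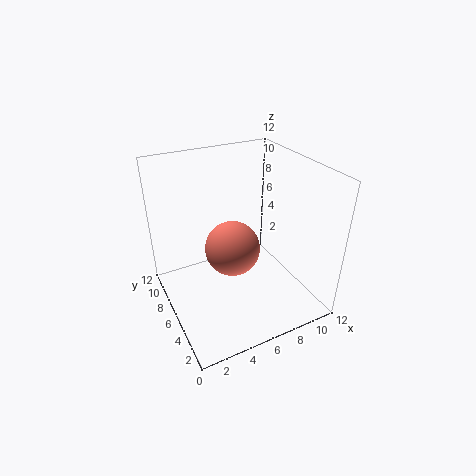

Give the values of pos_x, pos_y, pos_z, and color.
pos_x = 4.25
pos_y = 3.5
pos_z = 7
color = 'salmon'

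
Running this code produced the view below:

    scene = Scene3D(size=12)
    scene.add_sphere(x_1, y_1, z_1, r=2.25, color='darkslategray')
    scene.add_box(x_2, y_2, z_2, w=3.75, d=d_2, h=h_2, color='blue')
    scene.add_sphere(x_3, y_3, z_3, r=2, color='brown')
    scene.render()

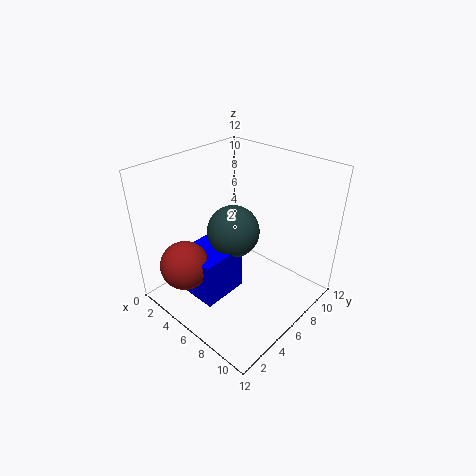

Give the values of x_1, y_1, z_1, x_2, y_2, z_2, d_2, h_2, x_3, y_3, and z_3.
x_1 = 5; y_1 = 6.5; z_1 = 6; x_2 = 2.5; y_2 = 2.25; z_2 = 1; d_2 = 4; h_2 = 4; x_3 = 3.75; y_3 = 2; z_3 = 4.25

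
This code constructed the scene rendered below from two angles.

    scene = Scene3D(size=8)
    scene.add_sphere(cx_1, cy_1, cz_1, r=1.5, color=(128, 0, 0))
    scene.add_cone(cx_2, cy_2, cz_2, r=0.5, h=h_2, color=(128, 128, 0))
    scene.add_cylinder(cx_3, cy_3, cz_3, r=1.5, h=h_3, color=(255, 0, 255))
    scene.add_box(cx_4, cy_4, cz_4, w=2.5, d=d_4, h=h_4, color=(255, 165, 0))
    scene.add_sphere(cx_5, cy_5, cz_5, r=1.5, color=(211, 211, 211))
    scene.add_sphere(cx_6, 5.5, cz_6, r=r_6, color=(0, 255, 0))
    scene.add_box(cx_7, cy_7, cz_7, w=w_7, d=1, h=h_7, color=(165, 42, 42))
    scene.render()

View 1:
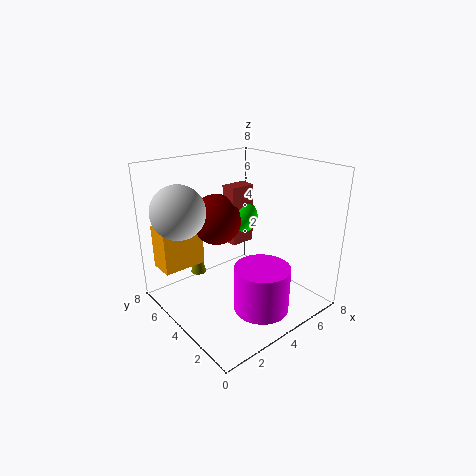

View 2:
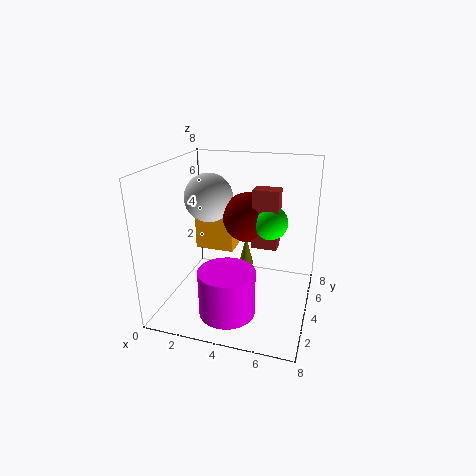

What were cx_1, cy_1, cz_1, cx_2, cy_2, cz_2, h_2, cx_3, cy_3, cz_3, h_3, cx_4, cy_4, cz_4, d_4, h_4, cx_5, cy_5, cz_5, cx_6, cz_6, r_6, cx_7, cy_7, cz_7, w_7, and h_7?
cx_1 = 4; cy_1 = 6; cz_1 = 4.5; cx_2 = 3.5; cy_2 = 7.5; cz_2 = 0.5; h_2 = 2; cx_3 = 4; cy_3 = 2; cz_3 = 0.5; h_3 = 2.5; cx_4 = 0.5; cy_4 = 6; cz_4 = 2; d_4 = 1.5; h_4 = 2.5; cx_5 = 1.5; cy_5 = 6; cz_5 = 5.5; cx_6 = 5.5; cz_6 = 4.5; r_6 = 1; cx_7 = 4.5; cy_7 = 5; cz_7 = 3; w_7 = 1.5; h_7 = 3.5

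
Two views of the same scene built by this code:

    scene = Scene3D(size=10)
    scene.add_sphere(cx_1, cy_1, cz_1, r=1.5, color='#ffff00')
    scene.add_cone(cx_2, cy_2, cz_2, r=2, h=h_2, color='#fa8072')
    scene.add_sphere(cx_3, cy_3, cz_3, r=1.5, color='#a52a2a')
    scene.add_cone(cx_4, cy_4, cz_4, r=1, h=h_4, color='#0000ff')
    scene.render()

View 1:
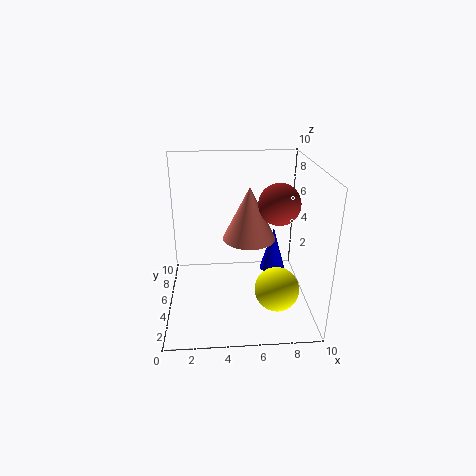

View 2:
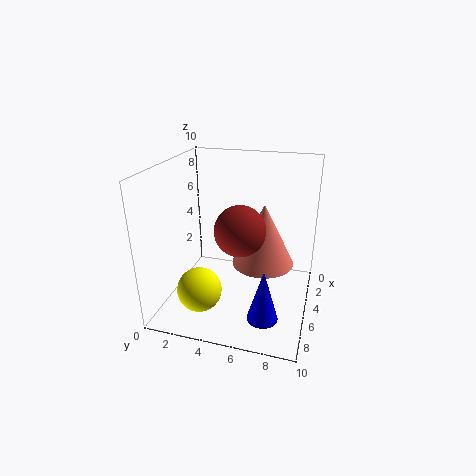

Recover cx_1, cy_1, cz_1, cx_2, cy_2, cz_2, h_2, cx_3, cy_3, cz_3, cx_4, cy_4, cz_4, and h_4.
cx_1 = 7.5; cy_1 = 3; cz_1 = 2; cx_2 = 6; cy_2 = 7; cz_2 = 4; h_2 = 4; cx_3 = 8; cy_3 = 6; cz_3 = 7; cx_4 = 8; cy_4 = 7.5; cz_4 = 1; h_4 = 3.5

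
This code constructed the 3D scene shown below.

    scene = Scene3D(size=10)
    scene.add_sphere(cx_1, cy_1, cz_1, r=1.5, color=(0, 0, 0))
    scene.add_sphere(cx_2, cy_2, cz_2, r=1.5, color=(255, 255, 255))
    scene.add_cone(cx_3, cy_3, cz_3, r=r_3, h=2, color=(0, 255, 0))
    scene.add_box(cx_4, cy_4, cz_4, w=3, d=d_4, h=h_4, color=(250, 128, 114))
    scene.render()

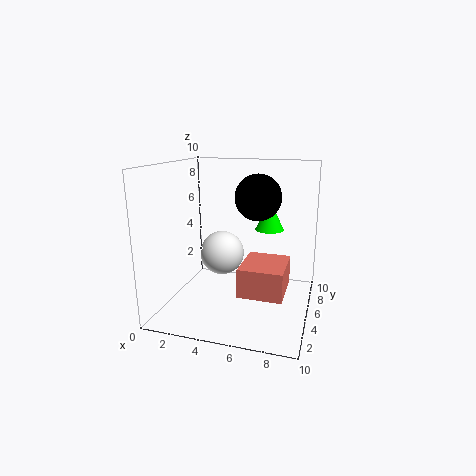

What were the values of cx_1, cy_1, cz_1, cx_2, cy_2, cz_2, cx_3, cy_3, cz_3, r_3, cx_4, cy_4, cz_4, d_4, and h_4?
cx_1 = 6.5; cy_1 = 4.5; cz_1 = 8; cx_2 = 4; cy_2 = 4.5; cz_2 = 4; cx_3 = 7; cy_3 = 6; cz_3 = 5.5; r_3 = 1; cx_4 = 5.5; cy_4 = 3; cz_4 = 1.5; d_4 = 3.5; h_4 = 2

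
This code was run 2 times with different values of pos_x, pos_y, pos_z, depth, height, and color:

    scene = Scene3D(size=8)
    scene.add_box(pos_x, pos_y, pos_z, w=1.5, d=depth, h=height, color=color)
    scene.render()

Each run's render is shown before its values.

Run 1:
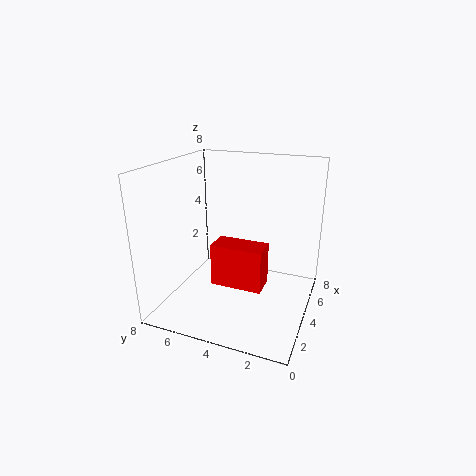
pos_x = 3.5
pos_y = 2.5
pos_z = 1
depth = 3
height = 2.5
color = 'red'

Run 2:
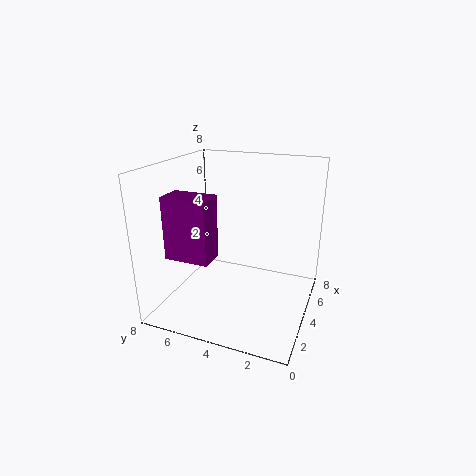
pos_x = 2
pos_y = 5
pos_z = 3
depth = 2.5
height = 3.5
color = 'purple'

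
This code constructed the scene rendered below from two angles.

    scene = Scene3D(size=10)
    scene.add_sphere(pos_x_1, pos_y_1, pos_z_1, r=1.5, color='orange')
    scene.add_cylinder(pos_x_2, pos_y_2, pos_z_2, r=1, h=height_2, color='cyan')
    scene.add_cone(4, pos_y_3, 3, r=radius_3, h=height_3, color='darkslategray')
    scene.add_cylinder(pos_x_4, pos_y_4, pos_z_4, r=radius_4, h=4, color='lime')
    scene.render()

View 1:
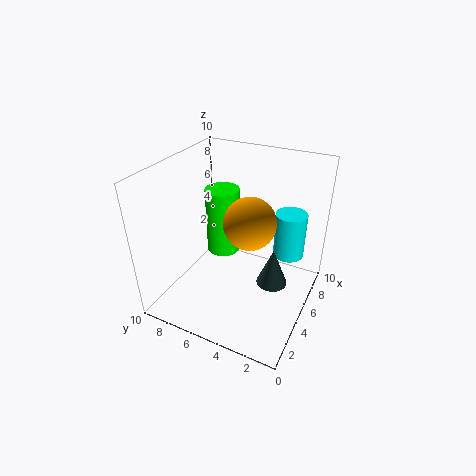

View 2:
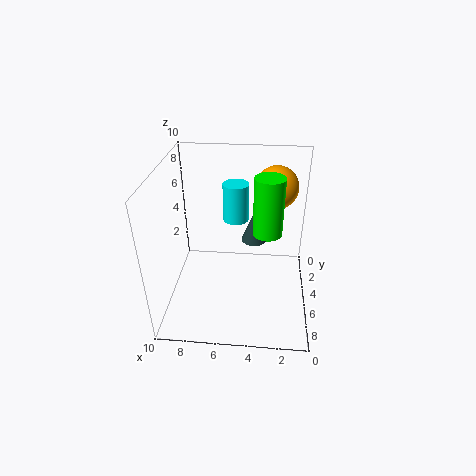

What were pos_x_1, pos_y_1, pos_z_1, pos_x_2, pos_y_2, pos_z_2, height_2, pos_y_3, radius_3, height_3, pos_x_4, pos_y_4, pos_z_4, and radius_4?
pos_x_1 = 2.5, pos_y_1 = 3, pos_z_1 = 8, pos_x_2 = 5.5, pos_y_2 = 1.5, pos_z_2 = 4.5, height_2 = 3, pos_y_3 = 2, radius_3 = 1, height_3 = 2.5, pos_x_4 = 3, pos_y_4 = 5, pos_z_4 = 5.5, radius_4 = 1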